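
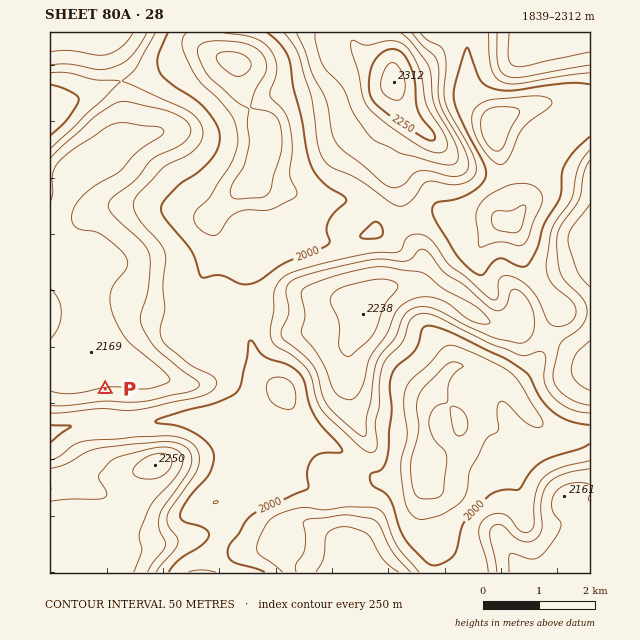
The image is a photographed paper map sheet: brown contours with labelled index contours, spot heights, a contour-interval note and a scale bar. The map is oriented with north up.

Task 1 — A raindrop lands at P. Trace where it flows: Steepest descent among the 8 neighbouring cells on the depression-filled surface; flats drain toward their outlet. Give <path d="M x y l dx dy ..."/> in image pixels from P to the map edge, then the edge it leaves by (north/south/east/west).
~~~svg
<path d="M105 389l0 35-25 0-2 2-7 0-1 1-4 0-2 1-8 2-1 1-5 0"/>
exit: west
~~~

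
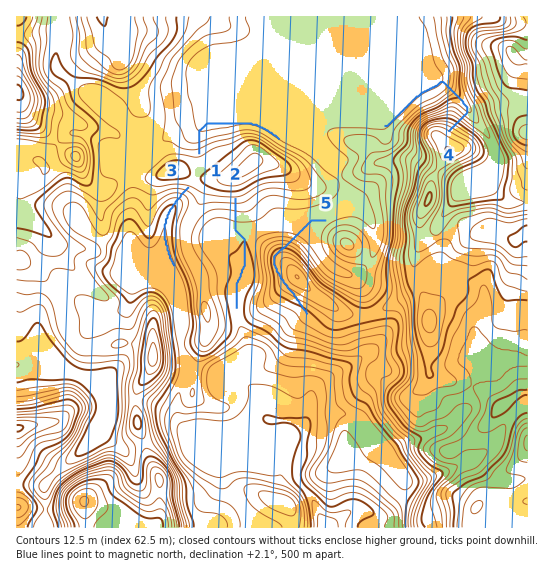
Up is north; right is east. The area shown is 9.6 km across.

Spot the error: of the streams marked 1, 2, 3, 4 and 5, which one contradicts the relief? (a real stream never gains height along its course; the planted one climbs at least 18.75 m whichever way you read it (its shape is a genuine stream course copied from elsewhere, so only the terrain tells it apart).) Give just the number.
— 5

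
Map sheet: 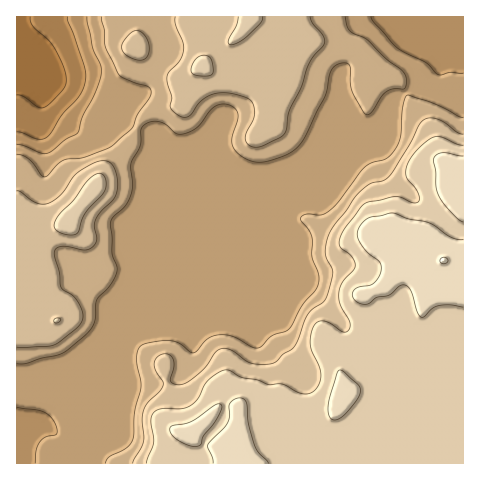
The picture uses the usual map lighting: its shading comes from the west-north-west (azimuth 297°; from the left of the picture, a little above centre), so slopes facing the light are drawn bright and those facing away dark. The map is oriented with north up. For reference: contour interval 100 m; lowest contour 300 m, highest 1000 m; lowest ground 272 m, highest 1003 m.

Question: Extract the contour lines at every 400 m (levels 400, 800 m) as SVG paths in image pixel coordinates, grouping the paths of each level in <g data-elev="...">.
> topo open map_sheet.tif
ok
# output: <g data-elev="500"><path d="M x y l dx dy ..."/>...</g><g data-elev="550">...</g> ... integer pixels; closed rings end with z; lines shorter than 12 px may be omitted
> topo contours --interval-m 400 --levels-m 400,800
<g data-elev="400"><path d="M68 17l0 4 6 14 11 34 1 11-3 10-6 9-15 16-10 17-6 6-8 1-16-6-5-1"/></g><g data-elev="800"><path d="M54 322l5 0 1-3-5 0z"/><path d="M67 235l7 0 4-3 7-18 19-22 2-11-4-7-6 0-7 5-15 21-18 18-2 6 1 5 5 3z"/><path d="M463 145l-7-1-16-7-6 0-6 3-15 14-5 8-2 7 1 10 11 15 2 5-2 3-6 1-10-5-6-2-28 6-7 5-17 23-4 8-1 7 3 4 10 8 3 9-13 18-3 14 2 9 8 14 1 6-2 4-4 1-19-11-6 0-5 5-3 9-1 11 9 21 2 8-1 8-5 7-6 3-7 1-19-10-14 1-12-5-16-3-12-7-7 1-15 11-9 16-8 8-9 3-20 0-8 4-2 8 3 21-8 21"/><path d="M202 76l8-1 3-4-2-11-2-3-3-2-9 3-6 10 2 6z"/><path d="M238 17l-2 9-7 14-1 3 2 2 7-2 10-7 14-14 1-5"/></g>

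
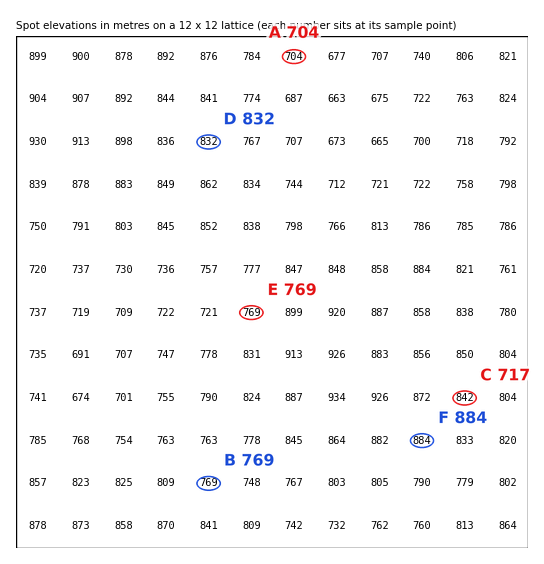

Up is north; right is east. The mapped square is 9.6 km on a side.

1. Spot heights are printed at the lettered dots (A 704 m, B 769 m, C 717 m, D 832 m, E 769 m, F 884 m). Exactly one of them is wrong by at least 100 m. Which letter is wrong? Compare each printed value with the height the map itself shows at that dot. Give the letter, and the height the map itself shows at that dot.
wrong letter C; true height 842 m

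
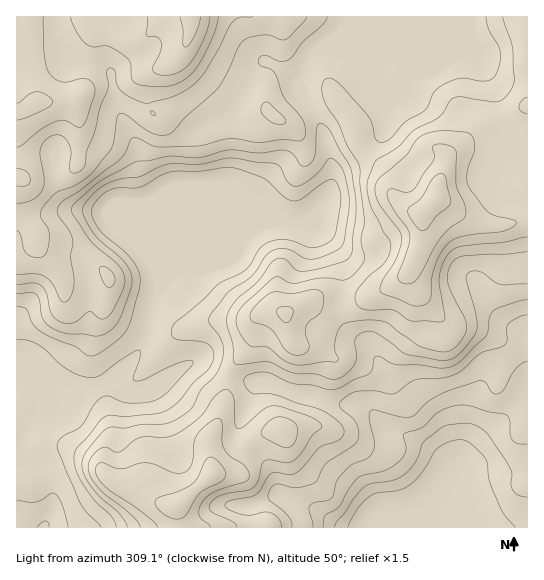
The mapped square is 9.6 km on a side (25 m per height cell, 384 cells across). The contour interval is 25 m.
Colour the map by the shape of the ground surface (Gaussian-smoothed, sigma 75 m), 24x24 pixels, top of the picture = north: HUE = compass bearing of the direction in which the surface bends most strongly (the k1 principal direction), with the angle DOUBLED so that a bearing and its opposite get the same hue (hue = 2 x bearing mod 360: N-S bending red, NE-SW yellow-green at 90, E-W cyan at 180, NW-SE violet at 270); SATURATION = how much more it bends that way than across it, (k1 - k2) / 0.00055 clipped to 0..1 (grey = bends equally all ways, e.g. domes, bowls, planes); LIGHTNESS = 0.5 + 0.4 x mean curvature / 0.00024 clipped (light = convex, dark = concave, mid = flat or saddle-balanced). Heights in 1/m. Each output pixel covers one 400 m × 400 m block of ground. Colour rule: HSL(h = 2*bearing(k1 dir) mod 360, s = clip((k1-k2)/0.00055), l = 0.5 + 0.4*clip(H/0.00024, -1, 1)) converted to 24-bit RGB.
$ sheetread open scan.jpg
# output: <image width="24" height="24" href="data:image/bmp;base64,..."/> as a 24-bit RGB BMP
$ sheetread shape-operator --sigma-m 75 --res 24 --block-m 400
<image width="24" height="24" href="data:image/bmp;base64,Qk32BgAAAAAAADYAAAAoAAAAGAAAABgAAAABABgAAAAAAMAGAAATCwAAEwsAAAAAAAAAAAAAqHBUHjhAoohegDY+JxkMhawWiM4s1e6CAO5NIND/OwD0rub31mn31WZ0mxEaO4AhKk9Jc3pgdoJseoF/fnyAdWN/jVpqqqNThazDKUOwfkSOeQA/t/jXu/v2a9rexJnh/5W6MycAR2IADmkALA8HpWUrrdi1w22pIydDWXMrN5MyWIJudHd/cVF/mGOMxpydn2u2cyl9RA99zfT+zP/6o3e/iKuiOFJm7E603M/8zs776SD5NS2nRcxpnpVVqEdvkEbDnMHKZrWFM3tzXG5yWU53fJ1pub1hfz5zUGarEbHzqPmurkY1nYNep2pgaTh+U8s5yeM9viJ5pBiH18qwb7qXc0ZcXKF3bsXNk5HIx6G7PzloRVRRYUxTiGtTrsCHTZGYYKObQIp2M4VN5cmphJnIkYHGdEbJwZbX772eCjh215bp3uftvo7ptcT0usnvRl+1XBsewVcdVG2TTU1uSn53TK2IurKfeIKPa35nV2dQKpY/j8IpTGIiYUkseU9jeGNJ+c+tFE5tRsOHn92ZzyOUu1MSbTkVYQ8ysmCmqcmxnVmbVGaIX12ZUrRQRb1ciHByfGRxg3ZfZZRHiodRiXZXQ3A8JGNRgom457eZpGwyQVoVMxUALyAEqVoRV4YlQ5eNbrSBjGVgp0pVUoVUPZadzMupRYSDfWVvg1hvmWNutL1qNXhAUnuOs2VfJmcpDCkQ5y0h/zA8VxszszY4ccuCfdndzdTqKnjQqTJzfDMnmV0xgukvFWBMhqFRlEOMZEFEcEUrbYUqxrlVap5TKH1vuFG4xHahLk5kGlEz66+DbjXFpeXYueHqW7/BvqhPPRI8fkxur5DVvMPn8NveG2KiOsq4TWazWR6m2orMuOHIYX3NvduZKoaXLFeAm4vCsIXhGyjj7MvZnU7Fue6qYHtFrZpoqiN2YjJJSIRuqrtgQ7BLx+XKpoTdSjJ6VTs6Cygg0MVe2OS6NzCM9+e9I2p2Jlx1X5FeSYOMSV+vf7LT7tX10tvv4qTzd3u9YAzS79XzTkG/nsiUkvCzTqyfmC14tjWJgFGFPGqiCf1crdeTPyeC7PTXQlXnJip8ZYpmQHtdMaZsQnSFx4NTr+AyP2i46JLhHSeyuIvL8Jv42+S3nehUGx0xZS5XoHeHnXmvlofTj9+6WU+QbPLh1vXinQKVdkh/foB9fH94V3tKEC0fTcNX8ujZJWqEmVGBjSRzhpQbG0lj/9XM7q17FxIhSFIsX4E3Z4VTbW2gssSgbcnJaPKfPwoccCVEgH5/f3+Af4B/f4B/VoF/DKQkz8gbVSYfKx8chyRs5s26Dx8u/9Uz76KMfh3Han67fJbPQH6rYKcsdsksjMsbLRkJVydSgH9+f4B/f3+Af4B/f4B/f4B/dIBnfFknZYE2JTxaQTV76k8gpzKK0vni2JeHWKbBc7vncXfPoHTbwNShvy/I4FwALUANCygLY3UYNHkud39yf4B5f315gGNdbzpHwUpDi848DCcpHhY217Wl0vnoJVjD+tHUieXQVy97c1Jmj3Nl1d/FQhSw/M/u9MX1H1u7X8zJc4ctJykKREsDLUEOYVQrTXU5ZKqz7Mq/DzJlD0lbaO533MCDIjJM7ueY43FTKylJbXZ+epaIz9s8Hxg3xqk+3XF2v6DaJx2o312fYGjZ1NLyV0zPRnakcrZkHlUz0PShJABpR9mhN/+DRUPA3WDMb9RW6qSkOjuca3iEe4Jyy51xMStXTrUyfdthm1+mVgpbwtSlbs24SYmeoYHVh3rew5zTnrrjqvLOFwAzuO+uXr9sFTo7T8OK2aKtw1d7xlarbWuNhGdlxY3Nro3adrTfs9NyLRhGNFzEl9WKtFhyX3mNUYRhQmaIp8m+rurPkwqNayTFrPC3nVWaP11zM3EwdlkztZpVaZ16iVK9z4fDb6OrhafEg23N9NDhMACO0mdqrngvjLEtNIhKapKJPouMlNB1klMxQhpYoNyqpK5pd0dogHZ3XIN7QKeauMGhdYGqZzV1vbtZi5JZfI1KTVw4vWYaIBAsfsRizq3l9dbjOciBQYN5VY91XH88sDosK4eHjrtwi1BigHaAe46IgnV+UnxSaZA7bFtCVzNe0JlmnJ11lFtueD50tYFyPDu7gdGzPXdl3ZKP78ezLm1/ckxaSjI/0dN5MWxLRnpDgHp4f4B/f4B9gH9/f4B/fYB4e1V4QzdQwdJ7qa15UkmGdE6Yk7GJXJycdFSBq1qCaqRV+ezSKTWaeDm0c4zBqMiZloW8O6ezXYCHf3+Af4B/gIB/gIB/f3+AXDt/gm6imst7"/>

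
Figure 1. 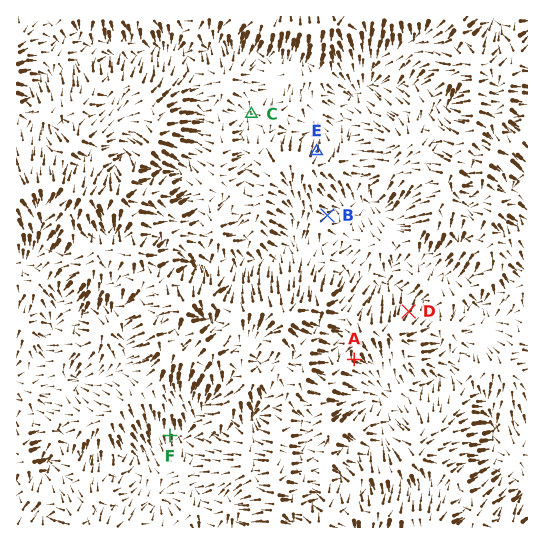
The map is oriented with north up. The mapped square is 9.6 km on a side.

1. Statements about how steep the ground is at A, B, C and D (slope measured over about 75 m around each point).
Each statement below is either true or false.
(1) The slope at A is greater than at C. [true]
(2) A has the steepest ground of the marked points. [false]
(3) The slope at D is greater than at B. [true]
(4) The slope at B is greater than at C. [true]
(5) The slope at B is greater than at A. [false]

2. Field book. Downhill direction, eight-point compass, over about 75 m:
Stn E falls N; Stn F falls S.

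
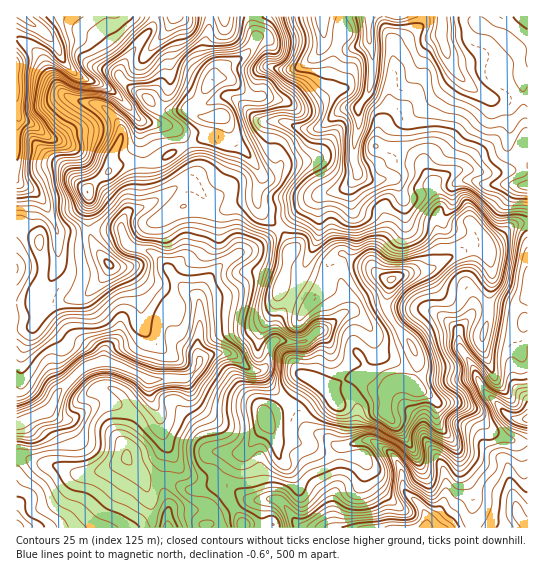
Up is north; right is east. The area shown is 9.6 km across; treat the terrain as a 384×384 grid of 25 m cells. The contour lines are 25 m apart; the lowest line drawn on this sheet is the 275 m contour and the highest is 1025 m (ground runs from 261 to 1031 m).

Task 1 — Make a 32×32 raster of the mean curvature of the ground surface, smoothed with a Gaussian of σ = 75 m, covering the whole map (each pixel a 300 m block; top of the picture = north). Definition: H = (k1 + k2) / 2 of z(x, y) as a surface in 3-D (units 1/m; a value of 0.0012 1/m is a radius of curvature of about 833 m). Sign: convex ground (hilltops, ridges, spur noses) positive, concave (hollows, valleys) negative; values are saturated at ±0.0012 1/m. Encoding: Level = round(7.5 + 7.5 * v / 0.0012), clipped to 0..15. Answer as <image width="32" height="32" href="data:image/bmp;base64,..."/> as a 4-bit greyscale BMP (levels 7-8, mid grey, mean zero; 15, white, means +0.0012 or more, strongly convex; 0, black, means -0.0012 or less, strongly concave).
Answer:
<image width="32" height="32" href="data:image/bmp;base64,Qk12AgAAAAAAAHYAAAAoAAAAIAAAACAAAAABAAQAAAAAAAACAAATCwAAEwsAABAAAAAAAAAAAAAAABEREQAiIiIAMzMzAERERABVVVUAZmZmAHd3dwCIiIgAmZmZAKqqqgC7u7sAzMzMAN3d3QDu7u4A////AGd3h3ezm4rr0lRkRJNoqIR4h3iIo3ZaRBqlnJxzeJl1dol3iJe5p3dahnuoDWeHaHmbqYqIR3iGuWhp1i8piGm7p1e6dWyqpceZnaDbDZZIdphYymSLh5iog0AH8K9IvCZkipdleFV8h1apr7LxO2FiK2dqWYZ5rHVcxrll/OcJ6Qjr2kx3mtlmm3eZrppw1qlwbGAAA5wwn8iIeopXDJmmqhApvcBTRL+niWWOiA9JqGqTe6iDlqYAJqlX62C+SLxkiluHspi7XxCoPLdxjjqpmJdIdqOWi3u5RJwUWUxYmIrIR4dzdVrGqXWLNIhaZHl3e5iHZmlm1ohYz9qCPrNaV27uc3lWhbdre9jLyW2yfTibISlWpCK+S9jDOKqdwpwllwvKZ5ZnmmdkiDV3rLe4SZcXq6mpnJRZZHhaqfZbc0f4VTaXd6lzNle5RrXlZhZ/+mZ0V4VrpkZDVXqSM0NLq026ykNVm5urcZd5iqmbPJI7p423m+WonWTZmoeYWmUVZfaGWXqWpzqg13iYd3oFp1jwRYvNMAaDoMdmeIZ4Lc3/BefXZm3fmFCph3iFaBr7EH6ze5mdqWjYKnl2R4k7wGzyZ4rLQRBomwx5g4l5bBimqDmZvOXWJ3kciUWHedYZdk1lWkK96XW0PZcpl5lDmohV0yiDupVVxnqcKamH"/>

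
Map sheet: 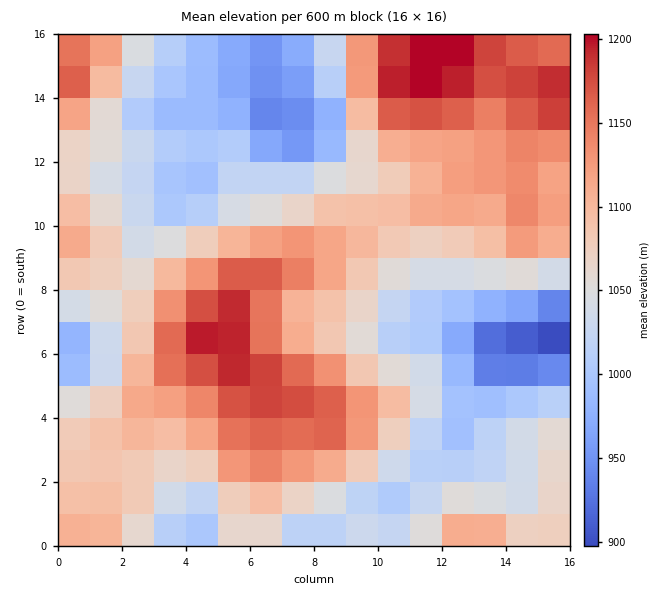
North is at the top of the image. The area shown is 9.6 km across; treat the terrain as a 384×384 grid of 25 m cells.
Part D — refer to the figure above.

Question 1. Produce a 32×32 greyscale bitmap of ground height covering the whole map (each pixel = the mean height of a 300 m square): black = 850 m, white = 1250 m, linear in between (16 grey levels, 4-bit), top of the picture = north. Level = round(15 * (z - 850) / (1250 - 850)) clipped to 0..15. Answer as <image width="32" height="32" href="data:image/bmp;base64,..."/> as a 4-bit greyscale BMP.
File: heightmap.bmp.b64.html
<image width="32" height="32" href="data:image/bmp;base64,Qk12AgAAAAAAAHYAAAAoAAAAIAAAACAAAAABAAQAAAAAAAACAAATCwAAEwsAABAAAAAAAAAAAAAAABEREQAiIiIAMzMzAERERABVVVUAZmZmAHd3dwCIiIgAmZmZAKqqqgC7u7sAzMzMAN3d3QDu7u4A////AKqph2ZWiZhmZ3d3iKu6mZmaqZh2VniHdmZmZniaqYiImZmYdmZ4mId3ZmZniId3iJmZmIdnmqqZiHZmZ3d3d4mZmZmIeKu7qpmIdmZmZneImZmZmJmru7uqqYdmZmZ3iJmZmZmau8u7u7qYdlVnd4iJmaqZq7zMzMy6mHZVZ3d4iJmqqqvMzMzMuqmGZWZmd3eIqqq7zMzMy7qZh2VVVVZWd5q7zN3czLupiIdlQ0RERWeKvM3d3LuqmHd2VDIjM0Vnirzd3cuqmYdmZlQyIiJWd4m83dzLqZmHZmZUMzIiZ3iJrM3dy6mZiHZlVURDMoiIiau83cupmZh3ZmZlVUSIiIiau83MuqqYh3d3d3dmmZiImaq8zMuqmYiHeIiJiKqYd4iZqru7qqmYiIiZqqmqmHd3iJmZqqqpmZmZmruqqYh2Zmd4iImZmZmaqZq7qpmHdmVWd3d4mZmZqrqqu6qYd3ZlVWd3d4iIiZq6q7uqiHd2ZlZnZmZ3eImaqqu7qoiId2ZmZlRFVniZmqqru6qYiHZmZmZDNEV5qqu6q7u7qYdmVVVVQzRFirzMy7u8zLqXZlVVVDNERovN3cy7zN3LqHZlVVRERFeb3d3dzM3dzLl2ZlVUREVnnN3d3czN3cy5h2ZVVERFZ5vd3d3czMy7uodmVVRERWirzd3d3Mu7"/>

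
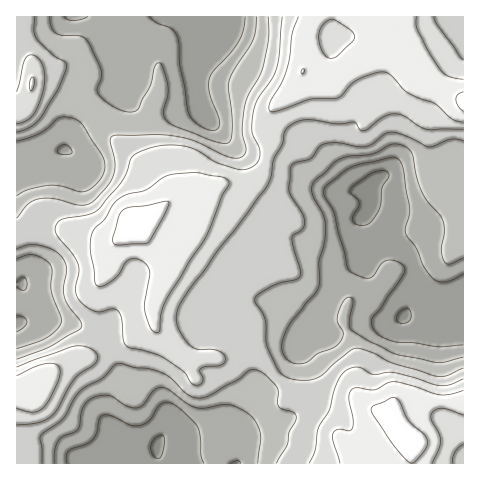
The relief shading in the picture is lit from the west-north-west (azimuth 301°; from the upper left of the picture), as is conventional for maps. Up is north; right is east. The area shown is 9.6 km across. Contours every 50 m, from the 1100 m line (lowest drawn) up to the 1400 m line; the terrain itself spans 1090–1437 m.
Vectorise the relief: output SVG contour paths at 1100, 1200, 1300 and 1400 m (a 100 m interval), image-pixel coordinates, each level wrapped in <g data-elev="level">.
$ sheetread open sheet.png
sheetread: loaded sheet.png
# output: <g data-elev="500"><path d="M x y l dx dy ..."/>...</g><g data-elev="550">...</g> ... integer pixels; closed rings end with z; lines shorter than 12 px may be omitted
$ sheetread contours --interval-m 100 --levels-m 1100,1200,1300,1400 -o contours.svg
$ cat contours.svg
<g data-elev="1100"><path d="M155 458l-4-6 0-7 4-7 7-3 3 5-3 13-3 6z"/><path d="M402 323l-5-2 0-5 5-6 6-2 3 5 0 6-4 3z"/><path d="M361 225l-5-1-3-3 0-5 5-8 1-5-2-4-7-6 0-4 5-4 17-12 8-2 6 0 2 2 1 3-7 12-1 15-2 7-9 13-5 2z"/></g><g data-elev="1200"><path d="M54 463l0-11 3-10 5-5 16-7 4-21 8-10 8-3 11-1 18 11 10 2 7-4 10-14 7-3 7 2 18 14 9 4 9 1 25-3 9 2 11 7 7 8 4 11-2 30"/><path d="M463 357l-19 5-10 0-38-8-27-13-19-13-1-8 4-19-2-3-2-1-6 4-5 13 0 8 5 12-2 7-5 5-18 8-11 8-8 2-7-1-5-3-4-6-1-7 2-11 5-11 26-32 4-9 0-22 5-20 1-17-2-11-10-19-1-10 3-5 10-7 8-9 7-5 9-3 23-2 20-10 8 1 8 3 5 7 4 22 5 16 21 28 1 11-3 18 3 10 2 3 3 1 14-6"/><path d="M17 259l10-4 6 0 9 3 8 6 2 7-1 21 10 28-3 8-10 9-10 5-21 7"/><path d="M17 141l12-3 12-6 18-14 5-1 9 1 7 4 4 5 18 28 3 11-1 7-4 7-6 7-7 4-7 1-18-6-13-1-21 5-11 6"/><path d="M256 17l0 14-3 9-19 30-5 11-1 8 4 23 0 18-1 10-6 4-14-4-33-13-12-7-3-8 5-16 0-9-4-18-4-6-2 0-3 3-5 19-13 25-6 2-7-1-16-8-11-11 0-3 4-11 0-7-13-30-4-3-4-2-17 0-7-3-5-6-1-10"/></g><g data-elev="1300"><path d="M453 463l1-10 9-9"/><path d="M17 425l22-3 13-6 6-7 16-29 7-7 13-9 3-4 1-4-3-5-6-3-14-2-58 21"/><path d="M463 379l-12 6-11 1-44-13-8-1-14 3-14-8-6 0-6 2-6 6-6 10-7 25-11 18-3 22-6 13"/><path d="M17 124l8-2 7-6 5-8 5-14 3-13-1-11-3-8-6-6-6-1-4 5-8 32"/><path d="M463 60l-26-35-3-8"/><path d="M282 17l-3 37-2 14-5 12-14 19-5 13-1 20 7 14 1 7-1 7-4 5-9 4-10 0-20-7-20-12-13-4-17-1-17 3-12 5-5 4-10 24-25 29-9 5-26 4-6 6-1 5 2 5 15 18 6 12 1 7-4 16 3 10 6 7 11 6 6 1 11-3 6 2 4 8 2 22 3 6 18 4 17 6 21 14 7 11 5 3 6-1 2-3-3-10 1-3 5-1 14-1 4-3 1-6-4-5-8-3-17 0-8-6-10-17-2-7 1-8 4-9 11-16 75-99 4-11 2-16 9-16 2-12 8-8 7-3 8-1 30 4 17-2 2 1 4 7 3 1 5-2 16-13 12-2 8 2 15 10 8 3 36 0"/></g><g data-elev="1400"><path d="M409 462l5 0 9-9 4-7 0-6-3-6-16-14-9-20-3-2-4-1-19 9-2 5 21 33z"/><path d="M114 244l6 1 28-3 16-26 5-14-4-1-19 5-16 1-7 3-4 6-6 21 0 5z"/><path d="M463 92l-5 3-2 4 2 7 5 5"/><path d="M302 74l2-3 0-2-3 2z"/></g>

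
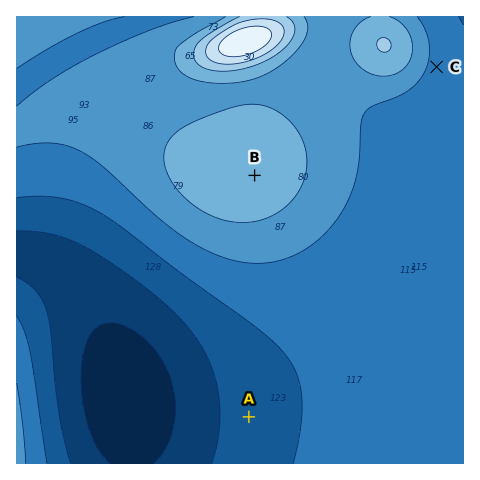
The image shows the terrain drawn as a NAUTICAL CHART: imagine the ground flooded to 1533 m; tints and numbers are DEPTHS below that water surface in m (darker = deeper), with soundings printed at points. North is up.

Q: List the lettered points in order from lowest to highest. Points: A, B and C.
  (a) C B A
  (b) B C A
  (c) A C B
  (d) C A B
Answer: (c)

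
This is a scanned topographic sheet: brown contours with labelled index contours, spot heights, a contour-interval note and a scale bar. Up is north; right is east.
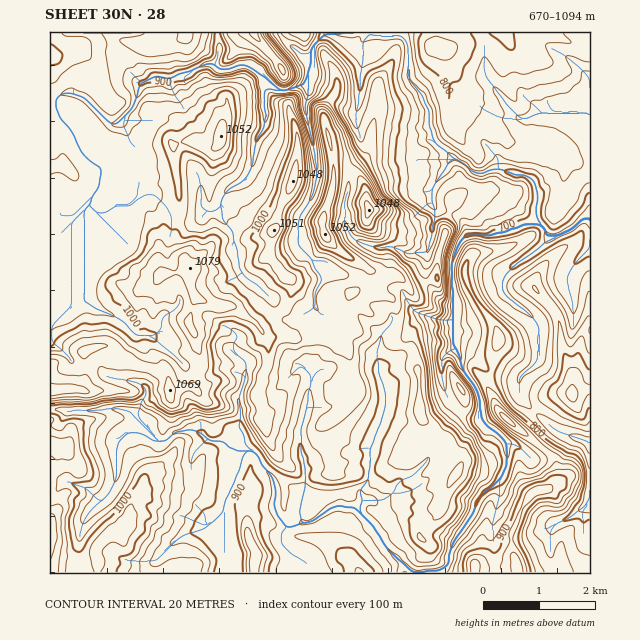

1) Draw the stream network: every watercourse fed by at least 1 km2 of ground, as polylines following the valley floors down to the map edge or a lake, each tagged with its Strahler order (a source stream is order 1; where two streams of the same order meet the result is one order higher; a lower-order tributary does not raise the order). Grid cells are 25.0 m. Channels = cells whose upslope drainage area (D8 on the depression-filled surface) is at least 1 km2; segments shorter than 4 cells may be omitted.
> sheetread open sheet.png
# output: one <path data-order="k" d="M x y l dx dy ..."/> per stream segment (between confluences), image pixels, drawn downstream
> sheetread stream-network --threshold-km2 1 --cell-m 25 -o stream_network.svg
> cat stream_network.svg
<path data-order="1" d="M176 541l10-7 8-1 1-2 3 0 2-1 5-2 19-16 1-12 4-5 0-3 6-10 1-7 3-3 1-8 2-2 0-4 5-7"/><path data-order="1" d="M281 533l4-5 0-1"/><path data-order="2" d="M285 527l8 0 8-4 3 0"/><path data-order="2" d="M304 523l4 0 1-2 6-1 14-11 6-2 1-1 7 0 2 1 10 0 7 7"/><path data-order="1" d="M557 523l6-2 10-5 5-6 6-3 3-5 3-3 0-56"/><path data-order="3" d="M362 514l12 13 2 4 4 4 5 12 27 25 27-1 6-3 4-4 0-10 3-6 0-3 5-10 5-4 5-10 6-7 4-14 7-8 6-3 12-13 0-2 5-8 0-22-2-3-10-10-5-3-9-9 0-7-1-2 0-11-2-2 0-4-4-8-11-14-1-3 0-4-2-2 0-5-3-5 0-2-4-5 0-56-1-1 0-26 1-1 3-11 4-9 6-5 3 0 1-2 21 2 6-3 7 0 1-2 3 0 3-3 5 0 8-4 15 0 3 2"/><path data-order="1" d="M101 502l8-9 7-15 0-30 2-1 0-4 10-10 11 0 1 1 6 1 7 6 6 0"/><path data-order="2" d="M363 500l0 2-3 2 0 8 2 2"/><path data-order="1" d="M393 493l-10 7-20 0"/><path data-order="2" d="M247 451l6 0"/><path data-order="2" d="M253 451l6 6 3 8 11 13 1 8 2 2 0 11-2 1 0 7 3 6 0 3 6 5 2 6"/><path data-order="2" d="M159 441l7 0 8-8 3-2 17-1 4 3 3 0 7 7 3 1 11 0 6 4 1 3 4 0 3 3 11 0"/><path data-order="1" d="M139 419l11 11 5 7 4 4"/><path data-order="1" d="M311 382l0 4-3 6 0 11-1 2 0 5-2 2-1 9-3 6 0 27 3 4 0 7 1 1 0 23-1 1 0 5-2 1 0 4-1 2-1 12 1 2 0 5 3 2"/><path data-order="1" d="M378 369l0 5 5 8 1 8 1 2 0 15-1 2 0 4-3 6 0 4-4 7 0 3-3 4 0 4-4 7 0 21-1 2 0 8-9 11 0 5 3 5"/><path data-order="1" d="M532 366l6-7 0-24 1-1 0-7-3-6-12-12-6-3-14-13-2-3 0-9 3-6 13-13 14-8 14-13 6-1 5-4"/><path data-order="1" d="M242 358l4 4 0 14-1 2 0 4-2 1 0 3-4 10 0 10 1 1 0 14-1 2 0 5 4 5 0 2 2 2 0 7 8 7"/><path data-order="1" d="M149 335l-13 0-8-8-2-3-7-5-11-6-3 0-4-3-3 0-10-7-4-1 0-92"/><path data-order="1" d="M315 307l0-15 3-6 3-3 1-4-1-1 0-3-7-9-2-7-14-14 0-24 2-1 0-4 8-11 6-12 1-11 1-1 0-17-1-2 0-10-1-1-2-13-1-1-2-10-1-1 0-6-1-1 0-6-2-1 0-9 3-6 0-22"/><path data-order="1" d="M242 272l-3-4-1-18-5-9 0-8-11-14 0-9-1-1 0-3"/><path data-order="1" d="M576 264l0-2 14-14 0-28"/><path data-order="1" d="M370 245l1 2 23 0 4 3 3 0 6 4 7 0 1-2 11 0 2-1 1-3 0-5 3-6 0-11 3-5 0-14-3-4 0-14 8-14 5-4 2-7 5-5 2 0"/><path data-order="3" d="M557 236l9-5 3 0 2-3 2 0 10-9 7 0 0 1"/><path data-order="3" d="M542 226l4 5 0 5 11 0"/><path data-order="1" d="M71 223l13-13"/><path data-order="1" d="M105 221l-8-8"/><path data-order="2" d="M97 213l-7-7 0-1"/><path data-order="1" d="M207 212l7 0 7-6"/><path data-order="2" d="M84 210l6-5"/><path data-order="1" d="M115 206l-10 7-8 0"/><path data-order="2" d="M221 206l0-4 4-9 6-5 9-5 7-7 5-8 0-3 1-1 0-9 2-1 0-7 1-2 0-5 6-7 2-6 0-7 2-1 0-7-2-2 0-20 2-1 14 1"/><path data-order="3" d="M90 205l1-2 0-6 7-8 0-3 2-1 1-17-10-6-10-10-8-19-14-17 0-3-3-4 0-10 7-6 10 0 1 2 7 1 3 1 25 26 3 1 4 0 9-8"/><path data-order="2" d="M454 159l6 2 13 11 3 0 1 2 7 0 3-3 3 0 1-2 11 0 5 3 4 0 3 3 11 0 6 3 4 4 1 8 2 2-2 24 2 1 0 3 4 6"/><path data-order="3" d="M125 116l7-7 3-6 0-3 3-4 0-6 1-1 1-6 15-7 5 0 2 2 4 0 3 1 1-1 6-2 2-2 5 0 1-2 9-1 2-3 3 0 9-4 7 0 5 5 10 0 9-4 8 0 10 6 4 4 4 1 16 14"/><path data-order="1" d="M360 92l0-18 2-2 0-7 1-1 0-23 6-5 0-2 2 0 2 2 28 0 6 5 0 3 1 1 0 30 1 1 0 5 13 14 2 5 1 2 0 3 4 5 0 17 3 4 0 6 3 6 4 4 6 3 9 9"/><path data-order="3" d="M280 90l7 0 6-2 2 0 5-3 4 0 0-3 3-3 0-3 1-1"/><path data-order="1" d="M494 88l8 9 3 6 16 16 7 0 11-6 48 0 3 1"/><path data-order="3" d="M308 75l0-4 3-6 0-15 1-3 13-13 15 0 2-1 11 0"/>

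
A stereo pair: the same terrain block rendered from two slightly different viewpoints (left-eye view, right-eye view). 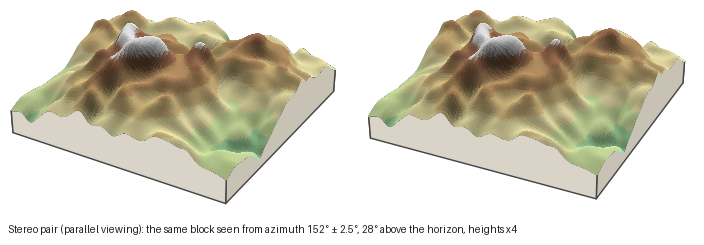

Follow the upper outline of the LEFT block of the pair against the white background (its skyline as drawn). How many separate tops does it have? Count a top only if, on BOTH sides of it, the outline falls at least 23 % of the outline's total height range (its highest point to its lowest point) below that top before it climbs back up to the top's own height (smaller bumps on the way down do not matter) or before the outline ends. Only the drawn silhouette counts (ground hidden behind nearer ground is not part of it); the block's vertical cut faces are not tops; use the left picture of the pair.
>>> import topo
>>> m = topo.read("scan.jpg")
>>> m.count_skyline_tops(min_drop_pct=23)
1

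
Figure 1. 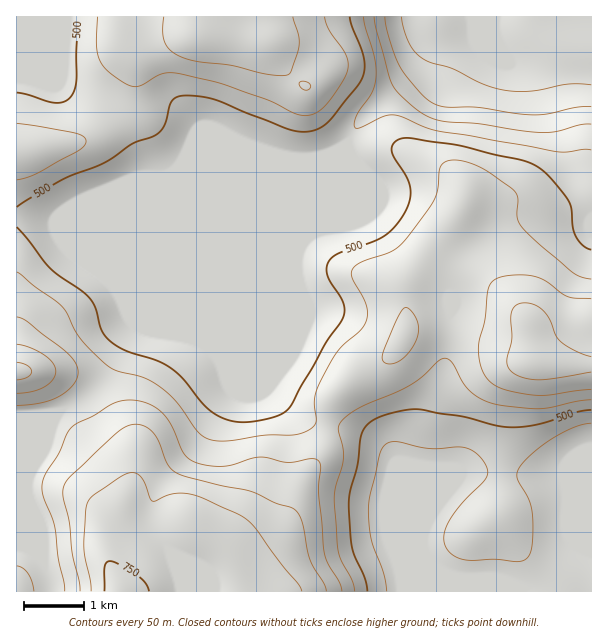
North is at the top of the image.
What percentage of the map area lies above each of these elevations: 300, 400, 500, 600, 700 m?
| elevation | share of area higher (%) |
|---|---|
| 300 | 96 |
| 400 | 93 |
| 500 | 53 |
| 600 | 20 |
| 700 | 5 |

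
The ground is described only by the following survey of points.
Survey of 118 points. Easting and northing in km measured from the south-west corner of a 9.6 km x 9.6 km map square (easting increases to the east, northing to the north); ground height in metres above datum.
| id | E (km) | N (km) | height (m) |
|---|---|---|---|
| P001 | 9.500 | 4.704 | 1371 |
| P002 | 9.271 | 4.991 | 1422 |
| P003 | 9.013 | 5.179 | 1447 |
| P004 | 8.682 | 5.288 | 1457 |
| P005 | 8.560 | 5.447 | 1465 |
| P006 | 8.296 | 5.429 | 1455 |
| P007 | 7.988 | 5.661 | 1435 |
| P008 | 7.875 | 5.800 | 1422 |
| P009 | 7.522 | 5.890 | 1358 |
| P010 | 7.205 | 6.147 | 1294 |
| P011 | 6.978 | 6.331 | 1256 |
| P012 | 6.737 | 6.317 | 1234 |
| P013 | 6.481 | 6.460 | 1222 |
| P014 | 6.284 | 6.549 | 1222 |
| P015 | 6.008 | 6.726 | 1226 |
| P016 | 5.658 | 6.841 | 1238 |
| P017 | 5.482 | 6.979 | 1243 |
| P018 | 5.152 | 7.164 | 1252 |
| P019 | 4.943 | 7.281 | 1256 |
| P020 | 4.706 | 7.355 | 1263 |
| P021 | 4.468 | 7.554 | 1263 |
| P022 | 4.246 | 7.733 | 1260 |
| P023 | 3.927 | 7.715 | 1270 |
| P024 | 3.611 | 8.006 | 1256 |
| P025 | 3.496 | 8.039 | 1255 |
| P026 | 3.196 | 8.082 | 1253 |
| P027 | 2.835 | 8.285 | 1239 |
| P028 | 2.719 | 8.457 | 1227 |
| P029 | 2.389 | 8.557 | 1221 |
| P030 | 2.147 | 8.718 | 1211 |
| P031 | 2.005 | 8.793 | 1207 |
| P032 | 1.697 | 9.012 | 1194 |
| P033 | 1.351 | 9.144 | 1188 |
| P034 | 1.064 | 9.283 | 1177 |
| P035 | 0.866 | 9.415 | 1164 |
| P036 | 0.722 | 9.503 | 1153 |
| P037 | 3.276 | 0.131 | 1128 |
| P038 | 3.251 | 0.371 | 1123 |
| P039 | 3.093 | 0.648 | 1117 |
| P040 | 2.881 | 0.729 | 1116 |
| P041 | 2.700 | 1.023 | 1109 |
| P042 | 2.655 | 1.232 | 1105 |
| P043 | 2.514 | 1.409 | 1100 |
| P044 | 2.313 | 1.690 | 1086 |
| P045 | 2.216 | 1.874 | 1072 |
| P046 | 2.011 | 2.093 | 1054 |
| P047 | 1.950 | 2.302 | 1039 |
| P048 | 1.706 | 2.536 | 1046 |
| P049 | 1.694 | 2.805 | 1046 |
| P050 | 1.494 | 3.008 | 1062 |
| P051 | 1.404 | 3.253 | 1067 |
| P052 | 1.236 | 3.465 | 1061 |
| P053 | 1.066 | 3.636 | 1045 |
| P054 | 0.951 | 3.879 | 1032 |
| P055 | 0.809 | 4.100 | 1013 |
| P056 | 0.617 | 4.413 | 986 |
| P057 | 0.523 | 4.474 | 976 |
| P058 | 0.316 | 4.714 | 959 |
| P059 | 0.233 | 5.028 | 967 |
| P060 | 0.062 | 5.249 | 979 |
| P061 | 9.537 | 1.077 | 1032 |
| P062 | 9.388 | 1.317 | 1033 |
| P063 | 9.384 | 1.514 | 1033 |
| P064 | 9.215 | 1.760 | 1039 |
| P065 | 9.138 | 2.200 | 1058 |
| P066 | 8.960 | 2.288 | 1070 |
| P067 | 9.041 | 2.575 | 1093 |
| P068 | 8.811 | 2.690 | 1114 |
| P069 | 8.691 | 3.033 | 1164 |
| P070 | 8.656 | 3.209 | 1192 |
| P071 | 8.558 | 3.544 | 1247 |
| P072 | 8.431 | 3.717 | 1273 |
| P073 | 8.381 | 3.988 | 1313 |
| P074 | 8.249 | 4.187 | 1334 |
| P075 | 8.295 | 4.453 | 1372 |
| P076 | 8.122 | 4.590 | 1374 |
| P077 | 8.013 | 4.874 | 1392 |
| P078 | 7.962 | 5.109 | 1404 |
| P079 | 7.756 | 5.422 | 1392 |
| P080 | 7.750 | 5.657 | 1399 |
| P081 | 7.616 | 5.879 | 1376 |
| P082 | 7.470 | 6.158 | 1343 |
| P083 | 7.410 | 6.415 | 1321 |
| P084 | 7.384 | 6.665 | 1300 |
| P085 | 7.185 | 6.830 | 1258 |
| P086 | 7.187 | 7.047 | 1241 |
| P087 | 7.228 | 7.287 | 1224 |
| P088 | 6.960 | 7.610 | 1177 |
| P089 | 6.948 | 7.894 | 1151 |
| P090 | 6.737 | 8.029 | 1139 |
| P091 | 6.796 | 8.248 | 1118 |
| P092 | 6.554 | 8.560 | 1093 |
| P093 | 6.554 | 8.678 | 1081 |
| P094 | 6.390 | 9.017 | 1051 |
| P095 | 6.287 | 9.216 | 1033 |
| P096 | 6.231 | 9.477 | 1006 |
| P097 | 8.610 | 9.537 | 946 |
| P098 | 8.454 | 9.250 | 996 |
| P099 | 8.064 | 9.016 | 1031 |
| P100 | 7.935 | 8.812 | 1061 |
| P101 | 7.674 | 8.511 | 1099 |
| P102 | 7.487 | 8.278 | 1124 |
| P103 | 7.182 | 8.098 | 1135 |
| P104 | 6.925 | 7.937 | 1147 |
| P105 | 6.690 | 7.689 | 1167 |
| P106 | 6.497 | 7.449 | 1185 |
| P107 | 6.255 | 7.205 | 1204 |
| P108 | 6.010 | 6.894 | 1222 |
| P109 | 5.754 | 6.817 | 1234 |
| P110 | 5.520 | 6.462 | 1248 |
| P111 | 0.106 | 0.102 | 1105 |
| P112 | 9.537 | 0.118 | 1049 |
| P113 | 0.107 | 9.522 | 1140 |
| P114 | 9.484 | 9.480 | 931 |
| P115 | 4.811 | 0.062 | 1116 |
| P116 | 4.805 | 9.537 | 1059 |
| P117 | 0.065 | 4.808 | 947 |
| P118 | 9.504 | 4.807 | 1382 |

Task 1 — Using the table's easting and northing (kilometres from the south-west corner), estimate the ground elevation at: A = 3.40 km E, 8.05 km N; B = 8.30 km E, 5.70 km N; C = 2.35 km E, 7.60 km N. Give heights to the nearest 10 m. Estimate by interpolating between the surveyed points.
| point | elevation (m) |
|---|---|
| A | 1250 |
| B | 1470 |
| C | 1260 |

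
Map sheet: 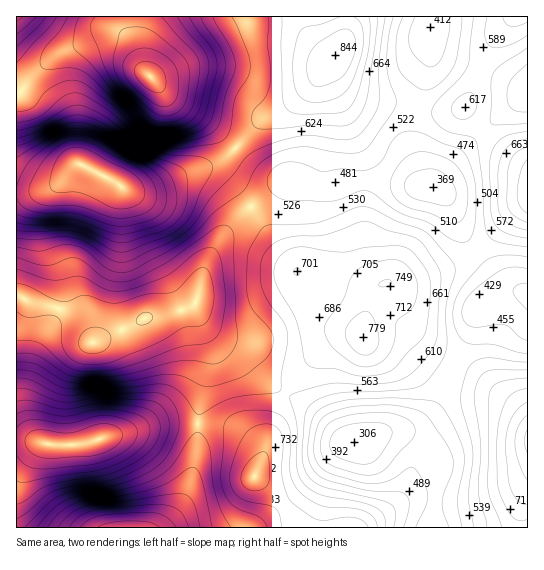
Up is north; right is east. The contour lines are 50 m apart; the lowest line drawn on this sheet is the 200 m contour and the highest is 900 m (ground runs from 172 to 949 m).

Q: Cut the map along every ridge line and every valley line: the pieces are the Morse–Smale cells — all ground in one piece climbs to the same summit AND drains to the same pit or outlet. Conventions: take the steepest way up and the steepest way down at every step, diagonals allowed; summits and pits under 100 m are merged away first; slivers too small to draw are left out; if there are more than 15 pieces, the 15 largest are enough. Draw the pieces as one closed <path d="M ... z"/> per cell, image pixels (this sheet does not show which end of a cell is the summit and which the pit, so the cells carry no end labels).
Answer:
<path d="M81 164l-6 1-14 16-11 7-17 4-17 1 0 102 17 8 21 4 16 6 13 10 10 20 34-15 19-11 17-1 28-9 5-5 8-33 11-22 14-20 22-20-7-10-22-24-8-4-24 3-41 17-18 2z"/><path d="M117 32l-16 3-44 20-14 10-24 27-3 1 1 99 16 0 17-4 11-7 17-17 32 15 16 10 16 2 72-27 8-4 13-11-24-24-40-26-28-30-14-27z"/><path d="M18 296l-2 1 1 144 57 4 85-21 38-1 8-45 4-11 0-16-15-47-5 4-20 7-23 2-19 11-34 15-10-20-13-10-16-6-21-4z"/><path d="M346 16l-217 0-1 11 16 43 27 29 40 26 24 23 23-25 29-16 26-24 12-18 15-14 4-8 3-13z"/><path d="M289 177l-3 0-17 18-15 9-2 5 25 38 20 24 10-4 20 0 35 17 15 3 9-4 29-3 43-16 18-11-9-12-19-42-13-11-64-8-44 7z"/><path d="M286 393l-13 25-6 29-12 30 25 22 18 29 134-1 7-62-6-11-12-13-16-8-15-1-31 11-9 0-9-6-26-25z"/><path d="M195 423l-36 1-85 21-57-4-1 86 147 0 18-22 10-23 6-33 0-24z"/><path d="M251 207l-22 20-20 30-6 16-8 34 9 16 10 12 31 20 26 29 14 9 18-24 24-24 16-8 20-2-38-11-10-7-11-20-8-28-19-22z"/><path d="M333 59l-8 6-12 18-10 10-20 16-25 14-22 26 25 22 21 8 17 0 28 8 10 0 9-4 20-3 61 7-4-6-12-40 0-20 4-12-14-5-27-3-23-8-12-12-6-11z"/><path d="M455 364l-23 47-19 16-21 4 17 4 12 6 12 13 6 11-6 63 86 0 2-19 7-19 0-71-14-16-31-24z"/><path d="M398 327l-16 1-15 5-4 4-14-1-18 7-28 26-18 24 30 19 26 25 9 6 9 0 22-10 25-4 12-5 18-18 19-41-22-12-24-21z"/><path d="M217 424l-20 1-1 33-9 36-11 19-15 14 136 1-6-14-11-15-25-22 6-18-2-12-16-14-13-6z"/><path d="M477 253l-19 11-43 16-29 3-9 4-5 6-4 12-5 30 19-7 16-1 11 5 24 21 22 11 16-31 5-22 7-7 14-8 10-4 12-1-10-2-7-4z"/><path d="M431 16l-84 0-3 27-12 18 1 9 8 15 10 8 12 6 38 5 13 4 15-42z"/><path d="M482 132l-25 25-22 30 13 12 19 42 8 11 42-43 11-7 0-36-30-19z"/>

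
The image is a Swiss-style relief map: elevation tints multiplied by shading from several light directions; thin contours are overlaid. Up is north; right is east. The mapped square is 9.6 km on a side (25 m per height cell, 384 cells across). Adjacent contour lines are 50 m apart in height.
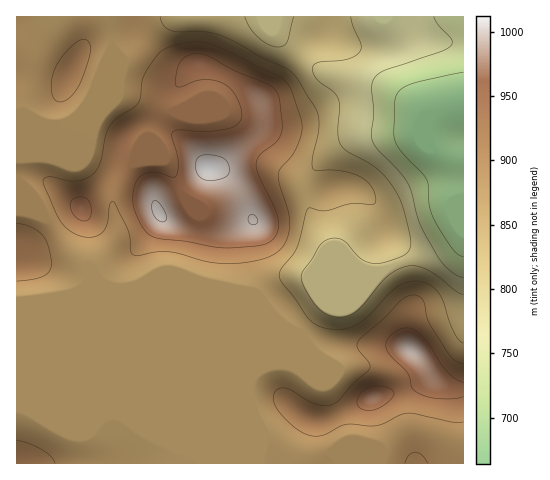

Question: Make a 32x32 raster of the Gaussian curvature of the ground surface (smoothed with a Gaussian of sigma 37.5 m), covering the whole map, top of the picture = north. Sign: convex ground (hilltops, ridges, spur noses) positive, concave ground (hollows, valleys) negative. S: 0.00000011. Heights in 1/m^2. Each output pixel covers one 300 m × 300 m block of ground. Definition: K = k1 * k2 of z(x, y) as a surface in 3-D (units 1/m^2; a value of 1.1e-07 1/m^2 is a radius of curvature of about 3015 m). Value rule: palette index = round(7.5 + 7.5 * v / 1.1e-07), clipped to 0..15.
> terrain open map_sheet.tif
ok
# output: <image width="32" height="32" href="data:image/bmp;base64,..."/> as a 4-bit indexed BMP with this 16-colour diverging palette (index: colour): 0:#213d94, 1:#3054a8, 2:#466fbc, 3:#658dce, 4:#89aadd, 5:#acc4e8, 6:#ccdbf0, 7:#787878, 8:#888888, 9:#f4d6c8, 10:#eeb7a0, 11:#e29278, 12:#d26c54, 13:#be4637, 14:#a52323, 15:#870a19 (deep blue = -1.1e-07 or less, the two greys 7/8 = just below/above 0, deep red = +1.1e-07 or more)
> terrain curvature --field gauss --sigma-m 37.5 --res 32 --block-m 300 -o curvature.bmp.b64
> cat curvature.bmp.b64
<image width="32" height="32" href="data:image/bmp;base64,Qk12AgAAAAAAAHYAAAAoAAAAIAAAACAAAAABAAQAAAAAAAACAAATCwAAEwsAABAAAAAAAAAAlD0hAKhUMAC8b0YAzo1lAN2qiQDoxKwA8NvMAHh4eACIiIgAyNb0AKC37gB4kuIAVGzSADdGvgAjI6UAGQqHAIiGd3iHd3eIh4iHd4iImHeIeIh3h3iIiIh3ZGiHd3d3d4iId4h4iIiId5x5lWh3dnd4h3d4iIiId3mqAHh6l3h3iIiIiIiIiHa7eWL/k2h4iIiIiIiIiIh1mIu4rlFqhYiIiIiIiIiIdlV4ilNoVVKIiIiIiIiIiIh3h3mHeqZriIiIiIiIiIiIiHd0Z1/5jYiIiIiIiIiIiHdzQ1h3VomIiIiIiIiIiIh4Vt+3ZCeHd4d4iIiIiIiHiouIqIvaY3d3d3d3iHeHd2eYiIdq/HSJdnd2Z4h3d3U2yIh3UzV6ioeIeIe6d3d2V3eHZnYki4l3dmdBd3iIeIVpmYiGR4mYQ2ZKZsU2d5/3Z5d4uWiId2b9Vn33eYetxkZ3h5mJiIh5+oWcmImHeIZWh3Z4iZh4U5FnjpVXdmd4iLiJh2Z4Z4jSNRthfYd3eHWZqYdld3dom1dlqqyIaIdlZ3d4iHeIeIl5iJdod1aId3d2eZh4iIiGj4hmeHdomYd4dnmHiHdmdzpld4iJZ4iHeIh4h3eHiGd4dVd4iXiHdmeIiIh4d3l3iIeIiZeL2md3d4iIeHd7l4d4h3dlaLd6h2d4iHiHeqiIh3mqd3hxOYd3eHd3h3iXd3VI7od6pVeIhnd3d3d3d2eFNnVWeaiImHd3iHeHiGZ3h5yGZniHeIeah4iI"/>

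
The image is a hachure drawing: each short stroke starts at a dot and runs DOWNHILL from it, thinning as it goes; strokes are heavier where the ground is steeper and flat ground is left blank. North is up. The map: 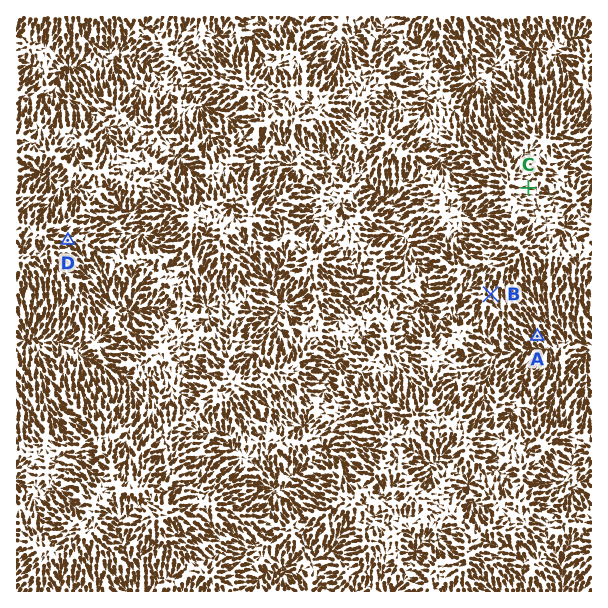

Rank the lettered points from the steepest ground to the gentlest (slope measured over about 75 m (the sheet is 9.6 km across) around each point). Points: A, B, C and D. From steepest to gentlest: A D B C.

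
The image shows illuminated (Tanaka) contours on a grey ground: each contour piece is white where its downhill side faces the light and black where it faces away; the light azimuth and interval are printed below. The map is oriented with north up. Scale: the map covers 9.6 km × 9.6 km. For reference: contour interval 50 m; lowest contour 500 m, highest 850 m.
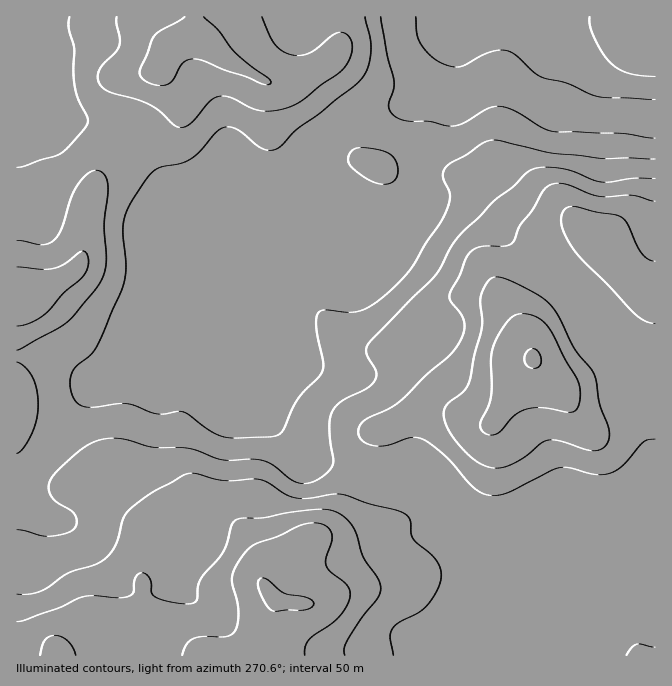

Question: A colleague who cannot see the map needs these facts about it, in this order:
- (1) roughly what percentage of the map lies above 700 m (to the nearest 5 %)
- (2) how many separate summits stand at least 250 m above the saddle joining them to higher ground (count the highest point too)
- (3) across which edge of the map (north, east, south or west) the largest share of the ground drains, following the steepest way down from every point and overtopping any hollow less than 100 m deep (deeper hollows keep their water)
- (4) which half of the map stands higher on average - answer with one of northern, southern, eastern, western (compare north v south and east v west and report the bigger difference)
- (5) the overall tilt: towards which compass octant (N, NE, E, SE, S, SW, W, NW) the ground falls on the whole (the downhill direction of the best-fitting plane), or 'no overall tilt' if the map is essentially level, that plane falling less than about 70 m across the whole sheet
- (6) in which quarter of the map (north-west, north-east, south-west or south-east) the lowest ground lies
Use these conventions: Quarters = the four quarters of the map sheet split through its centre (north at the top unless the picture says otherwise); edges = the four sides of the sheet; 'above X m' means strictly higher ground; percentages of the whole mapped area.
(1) Roughly 30 % of the ground is higher than 700 m.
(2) Counting only tops that stand 250 m proud, the map has 1 summit.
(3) Most of the ground drains across the northern edge.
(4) The southern half stands higher on average than the northern half.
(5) Overall the map slopes down towards the north.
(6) The lowest ground is in the north-east quarter.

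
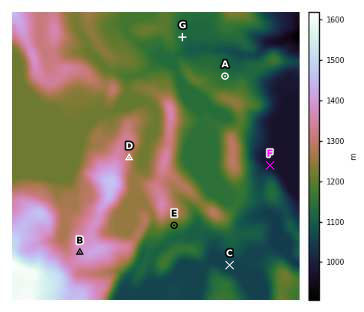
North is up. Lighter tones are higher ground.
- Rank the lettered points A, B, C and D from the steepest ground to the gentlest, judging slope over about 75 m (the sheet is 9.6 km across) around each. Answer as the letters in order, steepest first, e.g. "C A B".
D B A C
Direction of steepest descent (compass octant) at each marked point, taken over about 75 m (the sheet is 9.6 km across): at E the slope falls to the S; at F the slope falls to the NE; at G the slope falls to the E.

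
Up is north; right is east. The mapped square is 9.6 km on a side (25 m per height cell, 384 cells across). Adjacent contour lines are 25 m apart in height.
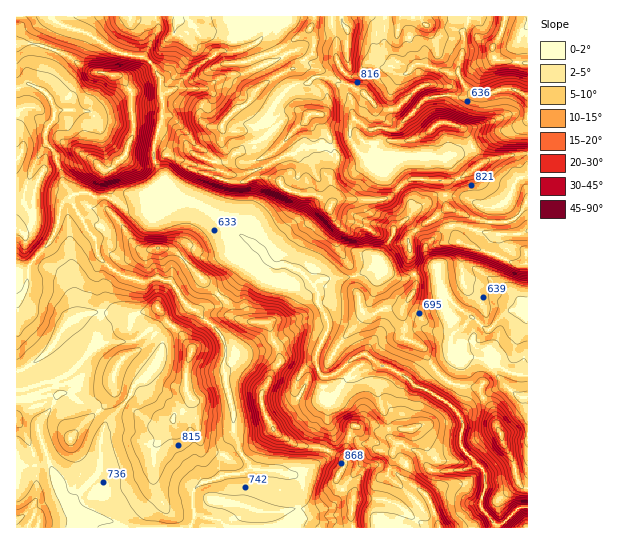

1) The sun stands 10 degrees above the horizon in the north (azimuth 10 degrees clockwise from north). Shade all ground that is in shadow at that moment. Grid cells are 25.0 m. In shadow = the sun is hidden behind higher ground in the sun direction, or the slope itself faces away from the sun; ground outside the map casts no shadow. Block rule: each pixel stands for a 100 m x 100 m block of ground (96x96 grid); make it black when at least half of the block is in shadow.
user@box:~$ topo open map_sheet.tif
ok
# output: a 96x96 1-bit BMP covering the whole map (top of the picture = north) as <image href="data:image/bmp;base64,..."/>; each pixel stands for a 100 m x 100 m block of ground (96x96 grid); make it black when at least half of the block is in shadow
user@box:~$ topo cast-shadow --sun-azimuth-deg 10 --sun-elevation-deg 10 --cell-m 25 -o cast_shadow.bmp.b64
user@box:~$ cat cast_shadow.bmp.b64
<image width="96" height="96" href="data:image/bmp;base64,Qk2+BAAAAAAAAD4AAAAoAAAAYAAAAGAAAAABAAEAAAAAAIAEAAATCwAAEwsAAAIAAAAAAAAA////AAAAAAAAAAAcAAAAAAAAAPgAAAAYAAAAAAAAAPwAAAAAAAAAAAAAAf4AAAAAAAAAAAAAAf8AAAAAAAAAMAAAB58AAAAAAAAAEAAAD88AAAAAAAAAAAAACe8AAAAAAAAAAAAAAf4AAAAAAAfgAAAAAfwAAAAAAAf8AAAAAfgAAAAAAA//ABAB4/gAAAAAAA//gAAD//gAQAAAAA//wAAAB/gAYAAAAA//4AAAD/gA4AAAAA//gAAAD/AAAAAAAA/wAADgD+AAAAAAAA/gAMHAAeAAAAAAAB+AAYHAAcCAAAAAABwAAQAAAIAAAAAAAB4AAAAAGAAAAAAAABwAAAAAGAAAAAAAABwAAAAAOAAAAAAAABwAAAAAeAAAAAAAABgAAAAB+AAAAAAAABAAAAAD4gAAAAAAAAAAAAAPwAAAAAAAAAAAAAA/gAAAAAAAAAAAAAB+AAwAAAAAAAAwYAHwAAAAAAAAAAAwcAfwAAAAAAAAAAAwGB/wAAAAAAAAAAAABh/wAAAAAAAAAHgAA//4AAAAAAAAAP4AAePwAAAAAAAAAf4AAMPAAAAAAAAAA/4AAGAAAAAAAAAAA/4AAGAAAAQAAAAAB/4AADAAABwAAABgD8AAAAAAADwAAABwDgAAYAAAAH4AAAAgIAAA4AAADn4AAAAA8AAB8AAAPH4AAAAA+AAD+AAA8P4AAAAB+AAH+AAB8/4AAAAB8AA//AAD//8AAAGAAAH//AGD//8AAAf4AAP//+PH///AAB/8AAf///fn///gAD/+AA/////////gAGf+AA////////jwAAB8AB///////+DwAAB8Af////+P/wD4AgAAA/////8P+ACYBwAAB/////wcAAAID4AAD/////wfAAAAD8AAH////O4fgPwAH+AAf///8Z8P//wAH+AB////8H8D/gAAP/wD////4f/g8AAAf/4D////w/94AAAAf/4H////g//+AAAAf/8H////gAL/HAAA//8P///4AAD//gAA//+P///AAAD//gAA//+///8AAAB//wAA/////AQAAAAAD4AA/3//weAAAAAAB/gA/B4/P5wAAAAAAfwA/AA89gcAAAAAAHwB+AAbxwCAAAAcAA8B4AAAHgAAAAD/4AADgAAAPAAAAAP/8AAAAAAAeAAEAAA/8AAAAAAA+EAOAAAP+AAAAYAA+AAGADAD8AAAB8AA4AAAwH0BwDAAD+AAAAAAwNOAAAAAD+AGAAAAAIPAAAAAH/AEAAAAACDwAIAAH/AAAAAAAAB4A/4AH/AQAAAAAAA/B/8AH/g+AAAAAAAf7/8AH/A/+AAAAAAPj/8AP/A//gAIAAAAD/8AP+A/34AcAgAAD/8AeAB/z+AYBgABj/8AcAB/4+AABAAHgv8BwAN/8AAABAAXgAADAD///AAAAAAAAAAAAH+/n4AAAAMIAAAAAP+fH8AAAAAIBgAAAP/GAAAAAAAcAAAAAP7AAAAAAAAcAAAAAPhAAAAAAAAcAAAAACAQAAAAAAAAAAAAAAAAAAAAAAAAAAA="/>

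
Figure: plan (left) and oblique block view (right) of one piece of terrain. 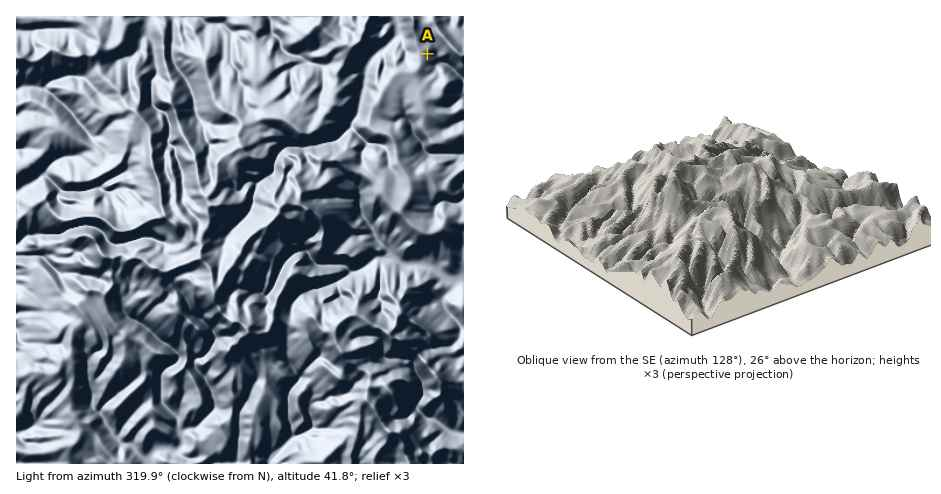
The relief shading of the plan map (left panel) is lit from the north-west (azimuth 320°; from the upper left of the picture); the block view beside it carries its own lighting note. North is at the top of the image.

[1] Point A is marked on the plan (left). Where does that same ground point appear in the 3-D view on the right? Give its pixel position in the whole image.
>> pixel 903 214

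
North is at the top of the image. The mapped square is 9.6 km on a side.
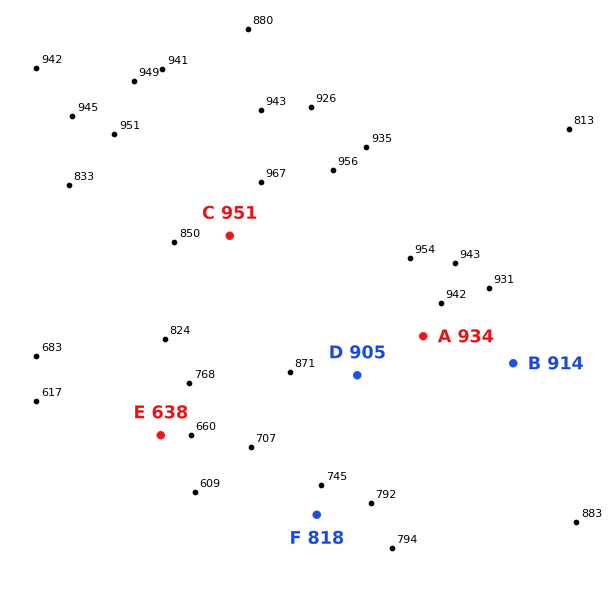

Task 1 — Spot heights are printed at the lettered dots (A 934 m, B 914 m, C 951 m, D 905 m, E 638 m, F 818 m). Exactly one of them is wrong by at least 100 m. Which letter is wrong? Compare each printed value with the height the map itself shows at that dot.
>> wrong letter F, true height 693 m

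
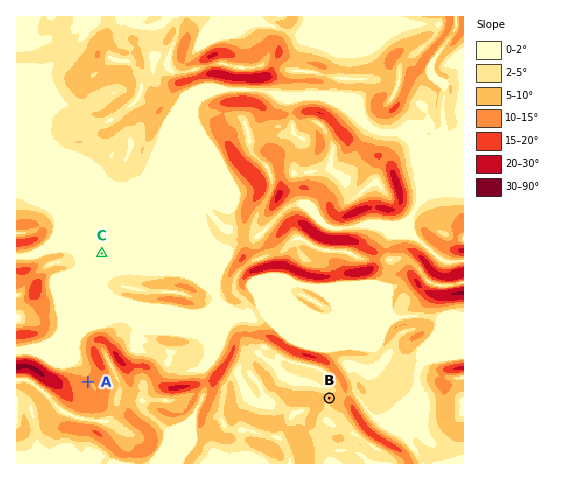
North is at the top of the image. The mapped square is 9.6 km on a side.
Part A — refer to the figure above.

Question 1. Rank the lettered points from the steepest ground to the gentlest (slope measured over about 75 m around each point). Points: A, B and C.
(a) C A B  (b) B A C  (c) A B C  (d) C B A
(c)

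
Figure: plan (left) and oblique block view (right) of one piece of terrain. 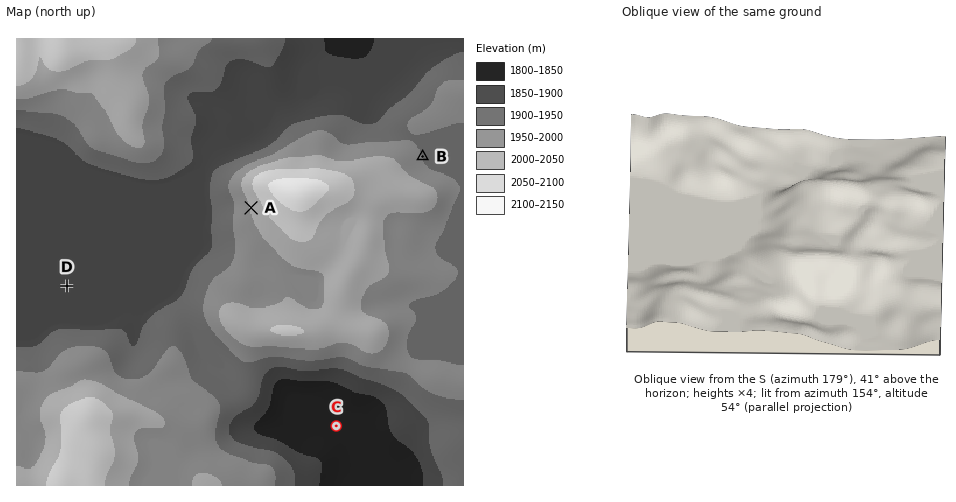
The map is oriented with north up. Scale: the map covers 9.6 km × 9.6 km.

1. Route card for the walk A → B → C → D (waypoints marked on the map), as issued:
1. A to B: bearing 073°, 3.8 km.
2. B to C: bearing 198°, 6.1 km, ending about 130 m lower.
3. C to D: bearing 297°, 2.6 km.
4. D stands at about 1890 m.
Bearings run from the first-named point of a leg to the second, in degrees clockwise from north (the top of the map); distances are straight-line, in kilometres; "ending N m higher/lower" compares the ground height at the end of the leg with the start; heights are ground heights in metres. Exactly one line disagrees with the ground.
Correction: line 3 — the distance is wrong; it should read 6.5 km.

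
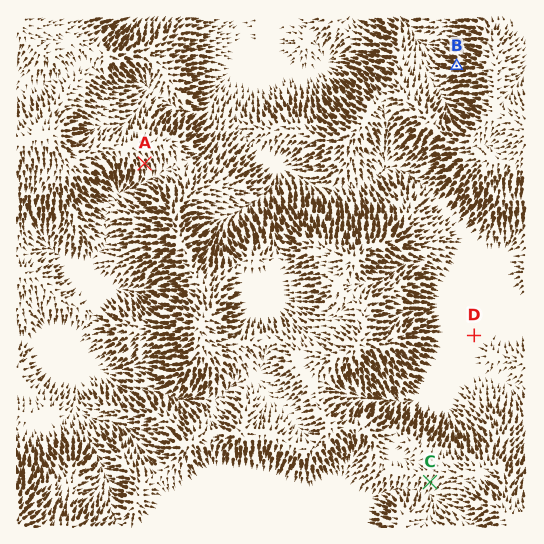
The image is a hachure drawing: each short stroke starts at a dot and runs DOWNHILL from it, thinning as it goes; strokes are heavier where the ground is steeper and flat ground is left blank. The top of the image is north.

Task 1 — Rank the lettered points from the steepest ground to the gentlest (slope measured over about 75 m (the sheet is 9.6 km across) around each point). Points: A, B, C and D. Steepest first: B A C D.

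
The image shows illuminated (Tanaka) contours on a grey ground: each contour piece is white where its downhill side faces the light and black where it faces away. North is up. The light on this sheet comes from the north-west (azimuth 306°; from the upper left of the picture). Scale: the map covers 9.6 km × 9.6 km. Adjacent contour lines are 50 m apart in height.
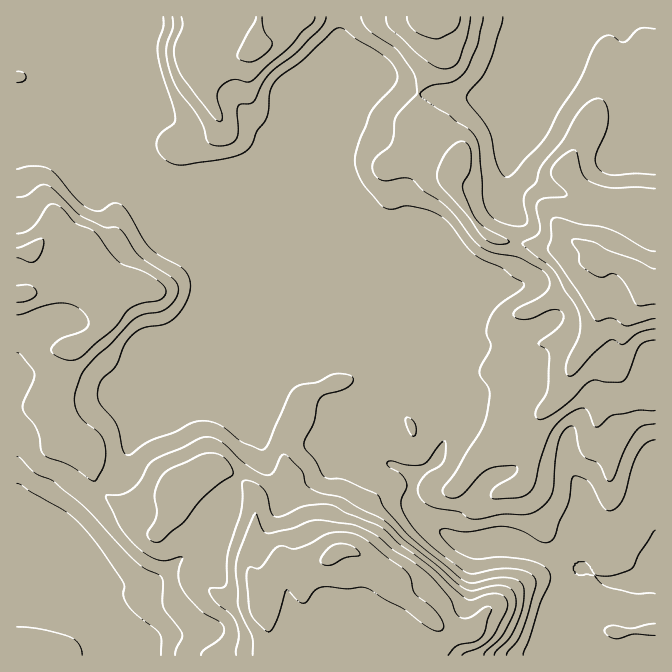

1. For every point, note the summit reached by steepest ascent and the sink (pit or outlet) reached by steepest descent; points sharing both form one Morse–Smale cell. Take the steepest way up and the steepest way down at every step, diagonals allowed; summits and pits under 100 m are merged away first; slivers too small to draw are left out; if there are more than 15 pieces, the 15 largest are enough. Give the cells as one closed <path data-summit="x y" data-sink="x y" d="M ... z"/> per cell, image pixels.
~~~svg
<path data-summit="645 283" data-sink="655 574" d="M655 16l-65 0-8 5-11 11-8 13-5 17-14 23-19 21-5 2-10 0-30-10-60-4-36-16-36 1-9 11 0 8-6 14-4 30 0 26 5 17 57 137 35 36 8 12 24 18 5 12-4 17-11 18-10 23-8 8-17 11-2 26 3 7 13 13 31 18 17 3 3-1 37 1 32 12 18 3 17 10 5 0 18 12 9 2 26-2 16-7z"/><path data-summit="335 552" data-sink="655 574" d="M340 331l-8 0-18 7-79 0-50 20-7 14-6 6-15 6-11 13-12 25-1 15-10 33-6 8-18 10 19 16 10 4 12 0 27-7 7-8 5-9 33-15 10 0 17 9 14 14 3 10-2 43-3 25 10 27 2 13 6 18 3 28 383 0 0-82-15 7-23 0-2 2-10-2-18-12-5 0-17-10-18-3-32-12-7-1-33 1-17-3-31-18-13-13-3-7 2-26 17-11 8-8 10-23 11-18 4-14-2-10-11-12-13-8-10-10z"/><path data-summit="20 295" data-sink="655 574" d="M82 144l-22 0-23 9-21 2 0 160 3 15 19 16 7 3 28-1-5 7-5 25-7 10 0 8 8 29 20 14 7 9 2 25 5 13 4 0 15-10 6-8 5-13 10-45 11-20 8-8 15-6 6-6 7-14 40-17 10-3 79 0 18-7 8 0 24 10 24 7 30 13 10 1-110-109-149-62-17-8-27-19-1-3z"/><path data-summit="257 47" data-sink="655 574" d="M340 16l-215 0-1 11-5 10 0 11 4 9 0 75-5 16 6 15 28 20 166 70 76 75 0-3-3-3-22-52-40-102 2-46 3-15 5-9-1-41 1-2z"/><path data-summit="335 552" data-sink="17 590" d="M222 469l-10 0-25 10-9 6-4 8-7 8-18 5-21 2-18-9-12-10-19 18-12 16-7 0-18-9-10-1-10 1-6 6 0 135 254 1-1-28-6-18-2-13-10-27 5-50-2-25-15-17z"/><path data-summit="445 17" data-sink="655 574" d="M589 16l-247 0-3 12-1 59 2 2 8-10 36-1 36 16 60 4 30 10 10 0 5-2 19-21 14-23 3-14 7-11z"/><path data-summit="335 552" data-sink="655 574" d="M124 16l-108 1 1 137 20-1 23-9 22 0 36 15 3-1-3-10 5-16 0-75-4-9 0-11 5-10z"/><path data-summit="20 295" data-sink="17 590" d="M17 316l-1 202 9-5 7 0 20 5 8 5 7 0 12-16 20-19-6-13-4-28-25-20-6-20-2-17 7-10 5-25 3-5-26-1-7-3-19-16z"/>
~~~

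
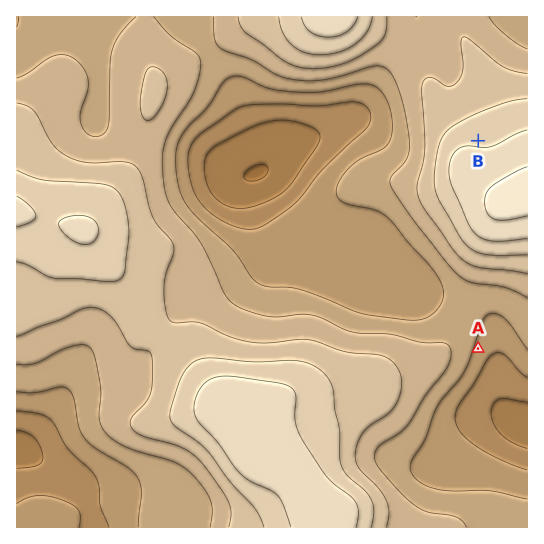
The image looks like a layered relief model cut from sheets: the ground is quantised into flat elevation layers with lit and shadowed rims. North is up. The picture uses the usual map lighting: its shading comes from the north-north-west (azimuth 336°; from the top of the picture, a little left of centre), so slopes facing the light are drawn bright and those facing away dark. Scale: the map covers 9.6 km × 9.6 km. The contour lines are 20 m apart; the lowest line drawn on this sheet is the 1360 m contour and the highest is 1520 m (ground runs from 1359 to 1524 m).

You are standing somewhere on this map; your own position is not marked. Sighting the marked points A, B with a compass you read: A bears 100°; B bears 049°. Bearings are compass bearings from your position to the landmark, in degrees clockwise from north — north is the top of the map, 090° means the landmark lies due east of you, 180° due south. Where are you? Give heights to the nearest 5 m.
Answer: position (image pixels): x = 279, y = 314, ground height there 1435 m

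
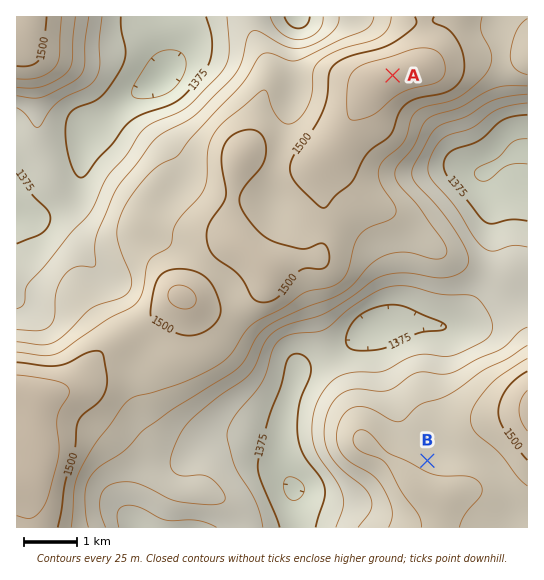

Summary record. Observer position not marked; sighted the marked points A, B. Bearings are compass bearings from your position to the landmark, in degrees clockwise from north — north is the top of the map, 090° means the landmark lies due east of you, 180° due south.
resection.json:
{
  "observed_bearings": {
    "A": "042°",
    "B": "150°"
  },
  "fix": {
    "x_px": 278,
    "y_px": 202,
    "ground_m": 1485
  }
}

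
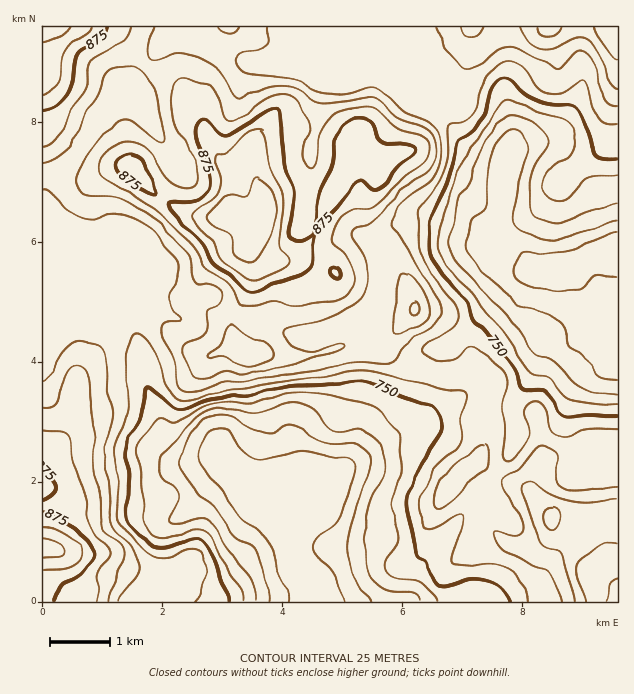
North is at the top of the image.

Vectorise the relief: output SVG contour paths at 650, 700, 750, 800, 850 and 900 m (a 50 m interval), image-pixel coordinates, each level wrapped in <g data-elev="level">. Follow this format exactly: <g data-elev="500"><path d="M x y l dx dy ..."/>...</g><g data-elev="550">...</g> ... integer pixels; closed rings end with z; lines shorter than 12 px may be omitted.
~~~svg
<g data-elev="650"><path d="M289 601l-1-7-8-18-9-29-4-9-7-7-15-9-6-6-38-54-2-8 1-9 6-10 8-6 7-1 6 3 18 22 11 6 7 1 39-9 26 5 18 2 7 4 2 6-1 9-13 35-7 12-17 14-4 8 3 9 16 17 13 29"/><path d="M617 278l-19-3-5 2-5 8-5 3-27 4-33-9-6-5-3-7 4-13 3-5 24 0 24-3 12-4 29-12 7-2"/></g><g data-elev="700"><path d="M257 601l-2-10-5-12-23-30-15-26-4-3-6-2-26 6-4-1-2-1 0-5 8-15 0-6-3-7-14-14-1-16 2-5 13-11 17-22 14-10 9-2 12-1 27 5 41-10 9 1 7 4 13 16 7 6 9 1 15-3 6 1 9 5 9 10 5 12 1 13-2 7-12 22-6 28 0 15 3 29 5 10 7 7 12 4 21 2 5 4 2 4"/><path d="M617 394l-19-1-15-5-10-6-10-12-9-8-21-9-16-25-12-15-48-51-6-10-3-11 6-18 4-23 12-19 13-34 17-25 6-5 5-2 10 1 12 6 10 8 5 9-1 8-11 17-4 14-2 27 2 6 3 4 13 7 12 1 24-10 33-9"/></g><g data-elev="750"><path d="M230 601l-1-6-8-15-8-24-5-9-5-5-4-3-6 0-24 8-14 0-10-7-14-13-4-7-1-9 3-36-4-18 0-9 3-9 13-22 5-26 2-4 4 2 20 17 9 3 25-9 18-4 23 0 15-5 33-5 28-1 39-4 13 3 26 13 32 11 7 9 2 7-1 6-20 34-13 29-2 8 1 10 10 44 2 3 8 4 6 17 7 6 11 1 21-6 15 1 7 3 7 4 8 13"/><path d="M617 417l-27-2-25 2-6-5-9-16-5-4-6-2-13 0-5-1-8-22-25-33-15-13-8-21-17-18-12-18-6-12-1-14 2-19 17-41 9-34 3-4 12-9 9-11 6-11 6-22 7-8 5-1 4 2 16 14 14 8 12 3 20 0 4 1 5 5 8 19 6 24 8 4 15 0"/></g><g data-elev="800"><path d="M119 601l3-7 15-18 3-8-8-22-18-17-4-9 0-27-6-37 9-44-5-19-1-29-4-14-5-5-10-3-9-1-8 2-9 9-15 27-4 3"/><path d="M436 508l4 0 9-5 11-10 13-15 13-9 2-4 1-11-1-6-3-4-6 2-26 20-8 8-6 10-5 12-1 8z"/><path d="M617 487l-37 4-10-1-8-3-5-4-2-6 2-21-5-6-8-4-8 2-16 20-18 12 1 9 17 27 4 13-3 6-4 1-18-5-5 0-1 3 2 4 5 8 6 5 29 15 13 5 11 21 3 9"/><path d="M43 190l6 2 17 18 14 7 14 1 25-4 9 2 9 4 15 11 24 28 3 6 0 8-3 8-6 13-1 6 2 7 10 12-3 2-14 2-2 2-1 5 2 9 11 22 3 23 6 7 5 1 8-1 31-10 20 0 72-11 33-7 33 0 9-2 12-16 28-20 6-6 2-4 0-5-2-6-48-81 3-10 7-11 8-7 18-13 8-10 6-18 0-10-2-9-4-6-5-5-25-12-21-19-9-5-9 0-23 6-18 0-9-2-16-10-11-3-37-4-9-3-7-8-2-7 6-4 19-4 6-3 3-6-2-13"/><path d="M438 27l3 13 4 9 13 15 8 5 4 0 6-2 23-17 9-4 9 2 42 20 4-2 13-14 8-1 6 5 5 8 9 35 6 6 7 1"/></g><g data-elev="850"><path d="M97 601l1-12-1-15 3-6 10-12 1-6-15-13-8-15-1-6 0-17-15-39-1-18-2-6-7-4-19-1"/><path d="M608 601l2-18 3-4 4-2"/><path d="M617 542l-9 1-8 3-17 11-5 5-2 6 1 6 9 27"/><path d="M549 529l4 1 3-2 5-11-2-6-8-3-6 1-2 5 2 9z"/><path d="M242 366l9 1 15-5 6-4 2-6-8-9-17-7-14-10-5-1-4 4-6 17-3 3-9 5 0 3 3 1 13-1z"/><path d="M411 315l4 1 4-4-1-6-3-4-3 1-2 4z"/><path d="M244 306l12-1 21-4 12 5 12 0 36-7 12-6 5-8 0-11-7-18-15-13 0-6 3-9 7-11 8-7 6-2 14 0 7-3 26-27 21-15 4-6 2-7-2-8-3-4-6-4-16-4-8-3-16-16-8-4-9 0-21 4-10 6-9 12-4 10-2 24-3 5-3 0-5-5-3-9 2-7 5-14 0-9-10-21-5-6-11-3-12 2-9 5-23 17-9 3-6-4-6-21-7-10-6-3-20-5-4 0-5 2-3 5-1 6 1 26 3 10 12 18 6 12 3 20-3 8-4 3-6 1-12-5-7-7-14-24-9-8-9-3-12 1-12 7-9 10-1 11 6 7 23 14 36 25 30 30 12 23 17 8 6 5 10 20z"/><path d="M43 148l10-6 11-13 10-23 11-18 3-21 3-6 6-5 27-16 4-6 3-7"/><path d="M538 27l3 7 6 3 9-3 6-7"/><path d="M594 27l2 6 15 22 3 3 3 1"/></g><g data-elev="900"><path d="M43 570l18 0 10-3 9-6 3-8-4-8-11-9-12-6-13-3"/><path d="M251 280l9-1 21-9 7-5 1-4-1-3-7-8-2-6 5-33-1-16-14-30-4-30-3-5-3-1-6 1-8 4-18 18-10 1-1 6 5 21-1 9-6 9-19 13-3 5 3 7 17 18 10 20z"/><path d="M43 95l9-3 6-7 2-9 2-18 4-9 7-7 14-9 4-6"/></g>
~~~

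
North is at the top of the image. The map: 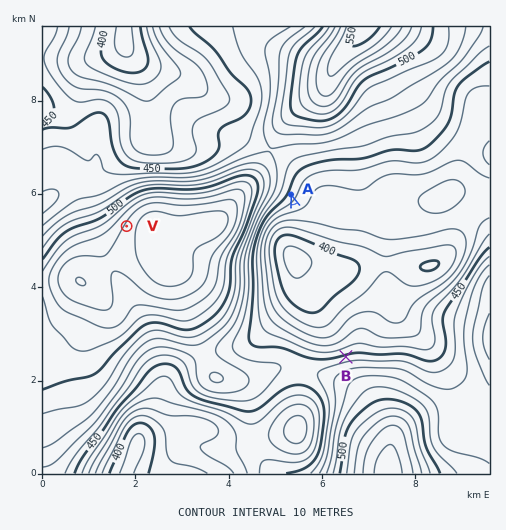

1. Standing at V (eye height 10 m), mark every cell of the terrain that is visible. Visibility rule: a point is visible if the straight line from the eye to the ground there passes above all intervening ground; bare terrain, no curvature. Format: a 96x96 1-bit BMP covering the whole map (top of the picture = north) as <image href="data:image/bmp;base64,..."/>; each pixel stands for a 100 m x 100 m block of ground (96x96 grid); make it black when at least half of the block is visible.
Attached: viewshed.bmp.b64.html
<image width="96" height="96" href="data:image/bmp;base64,Qk2+BAAAAAAAAD4AAAAoAAAAYAAAAGAAAAABAAEAAAAAAIAEAAATCwAAEwsAAAIAAAAAAAAA////AAAAAAAAAAAAAAAAAAAAAAAAAAAAAAAAAAAAAAAAAAAAAAAAAAAAAAAAAAAAAAAAAAAAAAAAAAAAAAAAAAAAAAAAAAAAAAAAAAAAAAAAAAAAAAAAAAAAAAAAAAAAAAAAAAAAAAAAAAAAAAAAAAAAAAAAAAAAAAAAAAAAAAAAAAAAAAAAAAAAAAAAAAAAAAAAAAAAAAAAAAAAAAAAAAAAAAAAAAAAAAAAAAAAAAAAAAAAAAAAAAAAAAAAAAAAAAAAAAAAAAAAAAAAAAAAAAAAAAAAAAAAAAAAAAAAAAAAAAAAAAAAAAAAAAAAAAAAAAAAAAAAAAAAAAAAAAAAAAAAAAAAAAAAAAAAAAAAAAAAAAAAAAAAAAAAAAAAAAAAAAAAAAAAAAAAAAAAAAAAAAAAAAAAAAAAAAAAAAAAAAAAAAAAAAAAAAAAAAAAAAAAAAAAAAAAAAAAAAAAAAAAAAAAAAAAAAAAAAAAAAAAAAAAAAAAAAAAAAAAAAAAAAAAAAAAAAAAAAAAAAAAAAAAAAAAAAAAAAAAAAAAAAAAAAAAAAAAAAAAAAAAAAAAAYAAAAAAAAAAAAAAA4AAAAAAAAAAAAAAB4AAAAAAAAAAAAAAD4AAAAAAAAAAAAAAP4AAAAAAAAAAAAAAfwAAAAAAAAAAAAAB/wAAAAAAAAAAAAAD/wAAAAAAAAAAAAAD/wAAAAAAAAAAAAAH/wPAAAAAAAAAAAAH///AAAAAAAAAAAAH//+AAAAAAAAAAAAH//8AAAAAAAAAAAAH//8AAAAAAAAAAAAH//8AAAAAAAAAAAAH//8AAAAAAAAAAAAH//8AAAAAAAAAAAAH//8AAAAAAAAAAAAH//8AAAAAAAAAAAAH//4AAAAAAAAAAADP//4AAAAAAAAAAAD///wAAAAAAAAAAAD//gAAAAAAAAAAAAD//gAAAAAAAAAAAAD//gAAAAAAAAAAAAD//gAAAAAAAAAAAAD//wAAAAAAAAAAAAD//wAAAAAAAAAAAAD//4AAAAAAAAAAAAD//4AAAAAAAAAAAAD//8AAAAAAAAAAAAD//8AAAAAAAAAAAAD//8AAAAAAAAAAAAD//8AAAAAAAAAAAAD//+AAAAAAAAAAAAD//+AAAAAAAAAAAAD///AAAAAAAAAAAAD///gAAAAAAAAAAAD///wAAAAAAAAAAAD///4AAAAAAAAAAAD///8AAAAAAAAAAAD////AAAAAAAAAAAD////wAAAAAAAAAAD////8AAAAAAAAAAD/x//+AAAA/AAAAAD/wf//AAAD/AAAAAD/gH//gAAH/AAAAAD/gB//wAAP/AAAAAD/AA///AAf/AAAAAD/AA///+B//AAAAAD/AA///////gAAAAD/AB///////gAAAAD/gB///////wAAAAD/wD///////4AAAAD/4H///////+AAAAD///////////gAAAD///////////4AAAD///////////wAAAD////////+P/wAAAD////////wP/wAAAD////////AP/wAAAA="/>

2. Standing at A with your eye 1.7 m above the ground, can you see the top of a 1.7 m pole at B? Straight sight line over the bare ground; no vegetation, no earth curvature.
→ yes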